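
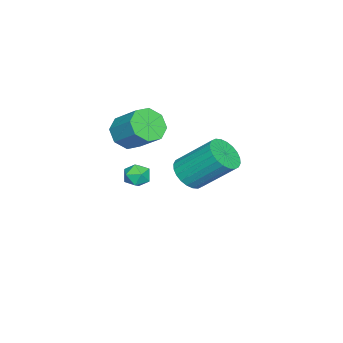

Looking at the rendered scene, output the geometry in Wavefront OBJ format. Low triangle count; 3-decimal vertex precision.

v 0.795 2.493 -0.072
v 1.455 2.929 -0.48
v 1.345 4.503 1.024
v 0.685 4.067 1.432
v 1.177 3.062 -0.64
v 1.067 4.636 0.865
v 0.841 3.109 -0.713
v 0.73 4.683 0.791
v 0.498 3.062 -0.689
v 0.387 4.635 0.815
v 0.2 2.928 -0.571
v 0.089 4.502 0.933
v -0.007 2.728 -0.377
v -0.118 4.302 1.127
v -0.092 2.492 -0.136
v -0.203 4.066 1.368
v -0.042 2.256 0.114
v -0.153 3.83 1.618
v 0.135 2.057 0.336
v 0.025 3.631 1.84
v 0.413 1.924 0.495
v 0.303 3.498 2
v 0.75 1.877 0.569
v 0.639 3.451 2.073
v 1.093 1.925 0.545
v 0.982 3.498 2.049
v 1.391 2.058 0.427
v 1.28 3.632 1.931
v 1.598 2.258 0.233
v 1.487 3.832 1.737
v 1.683 2.494 -0.008
v 1.572 4.068 1.496
v 1.633 2.73 -0.258
v 1.522 4.304 1.246
v -4.114 -1.372 -3.517
v -3.722 -1.209 -4.106
v -3.878 -2.511 -3.674
v -3.486 -2.348 -4.263
v -3.247 -2.159 -3.605
v -3.393 -1.455 -3.508
v -4.207 -2.265 -4.272
v -4.353 -1.561 -4.175
v -3.78 -1.761 -4.573
v -3.187 -1.695 -4.16
v -4.413 -2.025 -3.62
v -3.82 -1.959 -3.207
v -3.055 -1.96 -0.664
v -2.428 -2.578 -0.257
v -1.899 -1.339 0.811
v -2.525 -0.72 0.404
v -2.133 -2.21 -0.83
v -1.603 -0.971 0.238
v -2.377 -1.696 -1.306
v -1.848 -0.456 -0.238
v -3.019 -1.336 -1.406
v -2.489 -0.096 -0.337
v -3.681 -1.341 -1.071
v -3.152 -0.102 -0.003
v -3.977 -1.709 -0.498
v -3.447 -0.47 0.57
v -3.732 -2.224 -0.022
v -3.203 -0.984 1.046
v -3.091 -2.584 0.077
v -2.561 -1.344 1.146
f 2 1 5
f 2 5 3
f 3 5 6
f 3 6 4
f 5 1 7
f 5 7 6
f 6 7 8
f 6 8 4
f 7 1 9
f 7 9 8
f 8 9 10
f 8 10 4
f 9 1 11
f 9 11 10
f 10 11 12
f 10 12 4
f 11 1 13
f 11 13 12
f 12 13 14
f 12 14 4
f 13 1 15
f 13 15 14
f 14 15 16
f 14 16 4
f 15 1 17
f 15 17 16
f 16 17 18
f 16 18 4
f 17 1 19
f 17 19 18
f 18 19 20
f 18 20 4
f 19 1 21
f 19 21 20
f 20 21 22
f 20 22 4
f 21 1 23
f 21 23 22
f 22 23 24
f 22 24 4
f 23 1 25
f 23 25 24
f 24 25 26
f 24 26 4
f 25 1 27
f 25 27 26
f 26 27 28
f 26 28 4
f 27 1 29
f 27 29 28
f 28 29 30
f 28 30 4
f 29 1 31
f 29 31 30
f 30 31 32
f 30 32 4
f 31 1 33
f 31 33 32
f 32 33 34
f 32 34 4
f 33 1 2
f 33 2 34
f 34 2 3
f 34 3 4
f 35 46 40
f 35 40 36
f 35 36 42
f 35 42 45
f 35 45 46
f 36 40 44
f 40 46 39
f 46 45 37
f 45 42 41
f 42 36 43
f 38 44 39
f 38 39 37
f 38 37 41
f 38 41 43
f 38 43 44
f 39 44 40
f 37 39 46
f 41 37 45
f 43 41 42
f 44 43 36
f 48 47 51
f 48 51 49
f 49 51 52
f 49 52 50
f 51 47 53
f 51 53 52
f 52 53 54
f 52 54 50
f 53 47 55
f 53 55 54
f 54 55 56
f 54 56 50
f 55 47 57
f 55 57 56
f 56 57 58
f 56 58 50
f 57 47 59
f 57 59 58
f 58 59 60
f 58 60 50
f 59 47 61
f 59 61 60
f 60 61 62
f 60 62 50
f 61 47 63
f 61 63 62
f 62 63 64
f 62 64 50
f 63 47 48
f 63 48 64
f 64 48 49
f 64 49 50



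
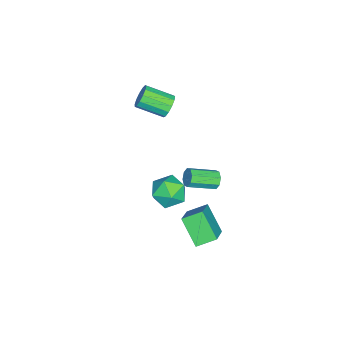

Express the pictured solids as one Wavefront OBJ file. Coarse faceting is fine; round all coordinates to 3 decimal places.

v 1.616 3.346 -1.771
v 1.777 3.624 -1.35
v 2.485 2.393 -0.807
v 2.324 2.114 -1.229
v 1.419 3.444 -1.289
v 2.126 2.213 -0.747
v 1.176 3.207 -1.511
v 1.883 1.976 -0.969
v 1.191 3.051 -1.885
v 1.898 1.82 -1.343
v 1.455 3.067 -2.193
v 2.163 1.836 -1.65
v 1.814 3.247 -2.253
v 2.521 2.016 -1.711
v 2.057 3.484 -2.031
v 2.764 2.253 -1.489
v 2.042 3.64 -1.657
v 2.749 2.409 -1.115
v 4.495 2.484 -2.162
v 4.073 3.39 -1.704
v 3.111 2.34 -3.155
v 2.688 3.246 -2.697
v 5.232 3.414 -3.323
v 4.809 4.32 -2.865
v 3.847 3.27 -4.316
v 3.425 4.176 -3.858
v 2.485 2.044 -1.898
v 3.021 2.151 -1.075
v 3.339 0.749 -2.285
v 3.875 0.856 -1.462
v 2.926 0.589 -1.402
v 2.398 1.389 -1.162
v 3.962 1.511 -2.198
v 3.434 2.311 -1.958
v 3.934 1.822 -1.26
v 3.294 1.252 -0.768
v 3.066 1.648 -2.592
v 2.426 1.078 -2.1
v -2.225 -0.191 -0.724
v -1.725 -0.325 -1.181
v -1.535 -1.762 -0.552
v -2.035 -1.629 -0.096
v -1.551 -0.167 -0.871
v -1.361 -1.604 -0.243
v -1.591 -0.016 -0.515
v -1.401 -1.453 0.113
v -1.832 0.079 -0.225
v -1.643 -1.359 0.403
v -2.198 0.088 -0.094
v -2.008 -1.35 0.535
v -2.573 0.008 -0.162
v -2.383 -1.429 0.466
v -2.836 -0.135 -0.41
v -2.647 -1.572 0.218
v -2.906 -0.296 -0.757
v -2.716 -1.733 -0.129
v -2.76 -0.423 -1.093
v -2.57 -1.861 -0.465
v -2.443 -0.477 -1.313
v -2.254 -1.915 -0.685
v -2.058 -0.441 -1.345
v -1.868 -1.878 -0.717
f 2 1 5
f 2 5 3
f 3 5 6
f 3 6 4
f 5 1 7
f 5 7 6
f 6 7 8
f 6 8 4
f 7 1 9
f 7 9 8
f 8 9 10
f 8 10 4
f 9 1 11
f 9 11 10
f 10 11 12
f 10 12 4
f 11 1 13
f 11 13 12
f 12 13 14
f 12 14 4
f 13 1 15
f 13 15 14
f 14 15 16
f 14 16 4
f 15 1 17
f 15 17 16
f 16 17 18
f 16 18 4
f 17 1 2
f 17 2 18
f 18 2 3
f 18 3 4
f 20 22 19
f 23 20 19
f 19 22 21
f 21 23 19
f 20 26 22
f 24 20 23
f 24 26 20
f 22 26 21
f 25 23 21
f 21 26 25
f 25 24 23
f 26 24 25
f 27 38 32
f 27 32 28
f 27 28 34
f 27 34 37
f 27 37 38
f 28 32 36
f 32 38 31
f 38 37 29
f 37 34 33
f 34 28 35
f 30 36 31
f 30 31 29
f 30 29 33
f 30 33 35
f 30 35 36
f 31 36 32
f 29 31 38
f 33 29 37
f 35 33 34
f 36 35 28
f 40 39 43
f 40 43 41
f 41 43 44
f 41 44 42
f 43 39 45
f 43 45 44
f 44 45 46
f 44 46 42
f 45 39 47
f 45 47 46
f 46 47 48
f 46 48 42
f 47 39 49
f 47 49 48
f 48 49 50
f 48 50 42
f 49 39 51
f 49 51 50
f 50 51 52
f 50 52 42
f 51 39 53
f 51 53 52
f 52 53 54
f 52 54 42
f 53 39 55
f 53 55 54
f 54 55 56
f 54 56 42
f 55 39 57
f 55 57 56
f 56 57 58
f 56 58 42
f 57 39 59
f 57 59 58
f 58 59 60
f 58 60 42
f 59 39 61
f 59 61 60
f 60 61 62
f 60 62 42
f 61 39 40
f 61 40 62
f 62 40 41
f 62 41 42



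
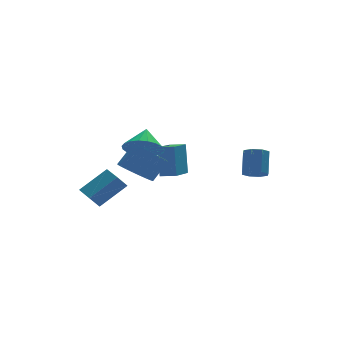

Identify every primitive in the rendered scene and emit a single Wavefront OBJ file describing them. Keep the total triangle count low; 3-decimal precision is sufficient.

v -0.218 0.987 -0.697
v -0.122 1.594 1.059
v 0.933 2.558 -1.303
v 1.029 3.165 0.453
v 0.491 0.515 -0.573
v 0.587 1.122 1.183
v 1.642 2.086 -1.179
v 1.738 2.693 0.577
v -1.672 -0.853 2.139
v -1.098 -0.437 1.378
v -1.188 0.093 3.021
v -1.467 -0.215 1.343
v -1.872 -0.104 1.446
v -2.243 -0.121 1.669
v -2.514 -0.266 1.973
v -2.64 -0.511 2.305
v -2.599 -0.816 2.61
v -2.397 -1.127 2.832
v -2.07 -1.391 2.935
v -1.675 -1.561 2.901
v -1.278 -1.609 2.734
v -0.95 -1.526 2.465
v -0.747 -1.327 2.14
v -0.703 -1.046 1.814
v -0.828 -0.731 1.545
v 3.7 -1.933 0.095
v 4.226 -2.346 0.22
v 4.586 -1.539 1.37
v 4.06 -1.127 1.245
v 4.353 -1.952 -0.096
v 4.712 -1.145 1.054
v 4.097 -1.547 -0.3
v 4.456 -0.74 0.85
v 3.609 -1.369 -0.273
v 3.968 -0.562 0.877
v 3.174 -1.521 -0.03
v 3.534 -0.714 1.12
v 3.048 -1.915 0.286
v 3.407 -1.108 1.436
v 3.304 -2.32 0.49
v 3.663 -1.513 1.64
v 3.792 -2.498 0.463
v 4.151 -1.691 1.613
v -2.854 2.666 -3.159
v -3.422 2.528 -2.423
v -3.031 3.88 -3.068
v -3.599 3.742 -2.332
v -1.341 2.798 -1.968
v -1.909 2.66 -1.232
v -1.518 4.012 -1.877
v -2.086 3.874 -1.141
v -1.735 0.235 0.078
v -0.936 -0.109 -0.472
v -0.065 0.181 0.611
v -0.865 0.525 1.162
v -0.939 0.28 -0.574
v -0.068 0.57 0.51
v -1.064 0.662 -0.576
v -0.193 0.952 0.508
v -1.291 0.979 -0.478
v -0.42 1.269 0.606
v -1.585 1.183 -0.296
v -0.715 1.473 0.788
v -1.903 1.243 -0.057
v -1.032 1.532 1.027
v -2.195 1.149 0.203
v -1.324 1.438 1.287
v -2.417 0.916 0.444
v -1.546 1.205 1.527
v -2.535 0.579 0.629
v -1.664 0.869 1.712
v -2.532 0.19 0.73
v -1.661 0.48 1.814
v -2.407 -0.192 0.732
v -1.536 0.098 1.816
v -2.18 -0.509 0.634
v -1.309 -0.219 1.718
v -1.885 -0.713 0.452
v -1.015 -0.423 1.536
v -1.568 -0.772 0.213
v -0.697 -0.483 1.297
v -1.276 -0.678 -0.047
v -0.405 -0.389 1.037
v -1.054 -0.445 -0.287
v -0.183 -0.156 0.796
f 2 4 1
f 5 2 1
f 1 4 3
f 3 5 1
f 2 8 4
f 6 2 5
f 6 8 2
f 4 8 3
f 7 5 3
f 3 8 7
f 7 6 5
f 8 6 7
f 10 9 12
f 10 12 11
f 12 9 13
f 12 13 11
f 13 9 14
f 13 14 11
f 14 9 15
f 14 15 11
f 15 9 16
f 15 16 11
f 16 9 17
f 16 17 11
f 17 9 18
f 17 18 11
f 18 9 19
f 18 19 11
f 19 9 20
f 19 20 11
f 20 9 21
f 20 21 11
f 21 9 22
f 21 22 11
f 22 9 23
f 22 23 11
f 23 9 24
f 23 24 11
f 24 9 25
f 24 25 11
f 25 9 10
f 25 10 11
f 27 26 30
f 27 30 28
f 28 30 31
f 28 31 29
f 30 26 32
f 30 32 31
f 31 32 33
f 31 33 29
f 32 26 34
f 32 34 33
f 33 34 35
f 33 35 29
f 34 26 36
f 34 36 35
f 35 36 37
f 35 37 29
f 36 26 38
f 36 38 37
f 37 38 39
f 37 39 29
f 38 26 40
f 38 40 39
f 39 40 41
f 39 41 29
f 40 26 42
f 40 42 41
f 41 42 43
f 41 43 29
f 42 26 27
f 42 27 43
f 43 27 28
f 43 28 29
f 45 47 44
f 48 45 44
f 44 47 46
f 46 48 44
f 45 51 47
f 49 45 48
f 49 51 45
f 47 51 46
f 50 48 46
f 46 51 50
f 50 49 48
f 51 49 50
f 53 52 56
f 53 56 54
f 54 56 57
f 54 57 55
f 56 52 58
f 56 58 57
f 57 58 59
f 57 59 55
f 58 52 60
f 58 60 59
f 59 60 61
f 59 61 55
f 60 52 62
f 60 62 61
f 61 62 63
f 61 63 55
f 62 52 64
f 62 64 63
f 63 64 65
f 63 65 55
f 64 52 66
f 64 66 65
f 65 66 67
f 65 67 55
f 66 52 68
f 66 68 67
f 67 68 69
f 67 69 55
f 68 52 70
f 68 70 69
f 69 70 71
f 69 71 55
f 70 52 72
f 70 72 71
f 71 72 73
f 71 73 55
f 72 52 74
f 72 74 73
f 73 74 75
f 73 75 55
f 74 52 76
f 74 76 75
f 75 76 77
f 75 77 55
f 76 52 78
f 76 78 77
f 77 78 79
f 77 79 55
f 78 52 80
f 78 80 79
f 79 80 81
f 79 81 55
f 80 52 82
f 80 82 81
f 81 82 83
f 81 83 55
f 82 52 84
f 82 84 83
f 83 84 85
f 83 85 55
f 84 52 53
f 84 53 85
f 85 53 54
f 85 54 55



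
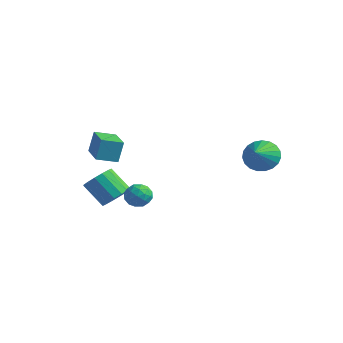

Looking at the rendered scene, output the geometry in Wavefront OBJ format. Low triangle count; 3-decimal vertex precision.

v -0.931 -2.241 -3.439
v -0.248 -2.536 -2.817
v -1.486 -2.794 -1.579
v -2.169 -2.499 -2.201
v -0.281 -2.04 -2.747
v -1.519 -2.298 -1.509
v -0.489 -1.598 -2.863
v -1.727 -1.856 -1.625
v -0.815 -1.328 -3.133
v -2.053 -1.586 -1.895
v -1.172 -1.303 -3.485
v -2.41 -1.561 -2.247
v -1.465 -1.529 -3.824
v -2.703 -1.787 -2.586
v -1.614 -1.946 -4.061
v -2.852 -2.204 -2.823
v -1.581 -2.442 -4.131
v -2.819 -2.7 -2.893
v -1.373 -2.884 -4.015
v -2.611 -3.142 -2.777
v -1.047 -3.154 -3.745
v -2.285 -3.412 -2.507
v -0.69 -3.179 -3.393
v -1.928 -3.437 -2.155
v -0.397 -2.953 -3.054
v -1.635 -3.211 -1.816
v 3.582 4.493 -1.049
v 4.365 5.146 -0.636
v 4.158 3.247 -0.171
v 4.026 5.202 -0.334
v 3.61 5.135 -0.156
v 3.189 4.957 -0.132
v 2.836 4.699 -0.267
v 2.612 4.405 -0.537
v 2.556 4.127 -0.895
v 2.677 3.912 -1.28
v 2.955 3.798 -1.625
v 3.341 3.803 -1.871
v 3.768 3.928 -1.974
v 4.164 4.151 -1.917
v 4.458 4.433 -1.71
v 4.602 4.726 -1.389
v 4.569 4.978 -1.009
v 1.551 -2.444 -2.122
v 1.91 -2.707 -1.433
v 1.49 -3.693 -2.567
v 1.849 -3.956 -1.878
v 1.085 -3.658 -1.855
v 1.123 -2.886 -1.58
v 2.277 -3.514 -2.42
v 2.315 -2.742 -2.145
v 2.358 -3.368 -1.617
v 1.622 -3.457 -1.268
v 1.778 -2.943 -2.732
v 1.042 -3.032 -2.383
v 1.736 -2.466 -1.739
v 1.664 -3.934 -2.261
v 1.216 -3.759 -2.248
v 1.426 -3.913 -1.843
v 1.273 -2.571 -1.825
v 1.484 -2.725 -1.42
v 0.999 -3.284 -1.668
v 1.916 -3.675 -2.58
v 2.127 -3.829 -2.175
v 1.974 -2.487 -2.157
v 2.184 -2.641 -1.752
v 2.401 -3.116 -2.332
v 2.21 -3.009 -1.442
v 2.175 -3.743 -1.703
v 2.426 -3.483 -2.022
v 2.448 -3.03 -1.86
v 1.777 -3.061 -1.236
v 1.742 -3.795 -1.498
v 1.293 -3.62 -1.484
v 1.315 -3.166 -1.323
v 2.041 -3.45 -1.344
v 1.658 -2.605 -2.502
v 1.623 -3.339 -2.764
v 2.085 -3.234 -2.677
v 2.107 -2.78 -2.516
v 1.225 -2.657 -2.297
v 1.19 -3.391 -2.558
v 0.952 -3.37 -2.14
v 0.974 -2.917 -1.978
v 1.359 -2.95 -2.656
v -1.286 -3.428 -0.213
v -1.254 -3.02 1.116
v -3.035 -2.324 -0.51
v -3.003 -1.915 0.818
v -0.597 -2.425 -0.538
v -0.565 -2.016 0.79
v -2.346 -1.32 -0.836
v -2.314 -0.912 0.493
f 2 1 5
f 2 5 3
f 3 5 6
f 3 6 4
f 5 1 7
f 5 7 6
f 6 7 8
f 6 8 4
f 7 1 9
f 7 9 8
f 8 9 10
f 8 10 4
f 9 1 11
f 9 11 10
f 10 11 12
f 10 12 4
f 11 1 13
f 11 13 12
f 12 13 14
f 12 14 4
f 13 1 15
f 13 15 14
f 14 15 16
f 14 16 4
f 15 1 17
f 15 17 16
f 16 17 18
f 16 18 4
f 17 1 19
f 17 19 18
f 18 19 20
f 18 20 4
f 19 1 21
f 19 21 20
f 20 21 22
f 20 22 4
f 21 1 23
f 21 23 22
f 22 23 24
f 22 24 4
f 23 1 25
f 23 25 24
f 24 25 26
f 24 26 4
f 25 1 2
f 25 2 26
f 26 2 3
f 26 3 4
f 28 27 30
f 28 30 29
f 30 27 31
f 30 31 29
f 31 27 32
f 31 32 29
f 32 27 33
f 32 33 29
f 33 27 34
f 33 34 29
f 34 27 35
f 34 35 29
f 35 27 36
f 35 36 29
f 36 27 37
f 36 37 29
f 37 27 38
f 37 38 29
f 38 27 39
f 38 39 29
f 39 27 40
f 39 40 29
f 40 27 41
f 40 41 29
f 41 27 42
f 41 42 29
f 42 27 43
f 42 43 29
f 43 27 28
f 43 28 29
f 44 81 60
f 81 55 84
f 60 84 49
f 81 84 60
f 44 60 56
f 60 49 61
f 56 61 45
f 60 61 56
f 44 56 65
f 56 45 66
f 65 66 51
f 56 66 65
f 44 65 77
f 65 51 80
f 77 80 54
f 65 80 77
f 44 77 81
f 77 54 85
f 81 85 55
f 77 85 81
f 45 61 72
f 61 49 75
f 72 75 53
f 61 75 72
f 49 84 62
f 84 55 83
f 62 83 48
f 84 83 62
f 55 85 82
f 85 54 78
f 82 78 46
f 85 78 82
f 54 80 79
f 80 51 67
f 79 67 50
f 80 67 79
f 51 66 71
f 66 45 68
f 71 68 52
f 66 68 71
f 47 73 59
f 73 53 74
f 59 74 48
f 73 74 59
f 47 59 57
f 59 48 58
f 57 58 46
f 59 58 57
f 47 57 64
f 57 46 63
f 64 63 50
f 57 63 64
f 47 64 69
f 64 50 70
f 69 70 52
f 64 70 69
f 47 69 73
f 69 52 76
f 73 76 53
f 69 76 73
f 48 74 62
f 74 53 75
f 62 75 49
f 74 75 62
f 46 58 82
f 58 48 83
f 82 83 55
f 58 83 82
f 50 63 79
f 63 46 78
f 79 78 54
f 63 78 79
f 52 70 71
f 70 50 67
f 71 67 51
f 70 67 71
f 53 76 72
f 76 52 68
f 72 68 45
f 76 68 72
f 87 89 86
f 90 87 86
f 86 89 88
f 88 90 86
f 87 93 89
f 91 87 90
f 91 93 87
f 89 93 88
f 92 90 88
f 88 93 92
f 92 91 90
f 93 91 92



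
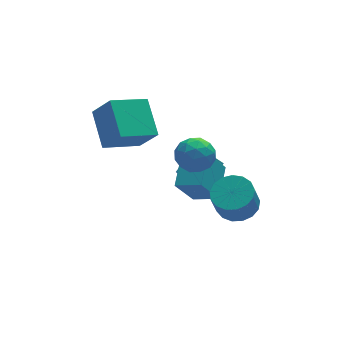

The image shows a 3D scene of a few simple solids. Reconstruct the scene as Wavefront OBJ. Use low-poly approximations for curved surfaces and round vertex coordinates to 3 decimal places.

v -0.581 3.779 -4.295
v -0.319 2.366 -3.13
v -1.274 4.192 -3.638
v -1.011 2.779 -2.473
v 0.371 4.441 -3.707
v 0.634 3.028 -2.542
v -0.321 4.854 -3.05
v -0.059 3.441 -1.885
v -2.572 0.373 1.492
v -1.862 0.388 2.133
v -1.718 -0.528 0.567
v -1.008 -0.513 1.208
v -1.821 -0.978 1.405
v -2.349 -0.421 1.976
v -1.231 0.281 0.724
v -1.759 0.838 1.295
v -1.033 0.33 1.659
v -1.398 -0.447 2.08
v -2.182 0.307 0.62
v -2.547 -0.47 1.041
v -2.292 0.46 1.894
v -1.288 -0.6 0.806
v -1.766 -0.873 0.922
v -1.349 -0.864 1.299
v -2.578 -0.016 1.801
v -2.161 -0.007 2.178
v -2.137 -0.81 1.75
v -1.419 -0.133 0.522
v -1.002 -0.124 0.899
v -2.231 0.724 1.401
v -1.814 0.733 1.778
v -1.443 0.67 0.95
v -1.388 0.434 1.992
v -0.886 -0.095 1.448
v -1.017 0.372 1.163
v -1.327 0.699 1.499
v -1.602 -0.023 2.239
v -1.1 -0.553 1.696
v -1.578 -0.825 1.811
v -1.889 -0.498 2.147
v -1.115 -0.056 1.96
v -2.48 0.413 1.004
v -1.978 -0.117 0.461
v -1.691 0.358 0.553
v -2.002 0.685 0.889
v -2.694 -0.045 1.252
v -2.192 -0.574 0.708
v -2.253 -0.839 1.201
v -2.563 -0.512 1.537
v -2.465 -0.084 0.74
v -1.375 0.31 -1.189
v -0.586 1.747 -0.399
v -2.335 1.082 -1.635
v -1.546 2.519 -0.845
v -0.414 0.621 -2.715
v 0.375 2.058 -1.925
v -1.374 1.393 -3.161
v -0.585 2.83 -2.371
v -0.052 -0.756 -1.97
v 0.87 -1.048 -1.758
v 0.454 -1.436 -0.479
v -0.468 -1.144 -0.69
v 0.861 -0.594 -1.623
v 0.445 -0.982 -0.344
v 0.643 -0.177 -1.568
v 0.227 -0.565 -0.289
v 0.266 0.107 -1.604
v -0.15 -0.281 -0.325
v -0.184 0.194 -1.724
v -0.6 -0.194 -0.445
v -0.604 0.063 -1.901
v -1.02 -0.325 -0.621
v -0.897 -0.255 -2.093
v -1.313 -0.644 -0.814
v -0.997 -0.689 -2.257
v -1.413 -1.077 -0.977
v -0.88 -1.137 -2.355
v -1.296 -1.526 -1.076
v -0.574 -1.499 -2.365
v -0.99 -1.887 -1.086
v -0.148 -1.69 -2.284
v -0.564 -2.078 -1.005
v 0.3 -1.667 -2.131
v -0.116 -2.055 -0.852
v 0.668 -1.435 -1.942
v 0.251 -1.824 -0.663
v -4.609 1.578 1.985
v -4.563 3.297 3.063
v -5.216 2.393 0.711
v -5.171 4.112 1.789
v -2.809 1.928 1.351
v -2.764 3.647 2.429
v -3.417 2.743 0.077
v -3.371 4.462 1.155
f 2 4 1
f 5 2 1
f 1 4 3
f 3 5 1
f 2 8 4
f 6 2 5
f 6 8 2
f 4 8 3
f 7 5 3
f 3 8 7
f 7 6 5
f 8 6 7
f 9 46 25
f 46 20 49
f 25 49 14
f 46 49 25
f 9 25 21
f 25 14 26
f 21 26 10
f 25 26 21
f 9 21 30
f 21 10 31
f 30 31 16
f 21 31 30
f 9 30 42
f 30 16 45
f 42 45 19
f 30 45 42
f 9 42 46
f 42 19 50
f 46 50 20
f 42 50 46
f 10 26 37
f 26 14 40
f 37 40 18
f 26 40 37
f 14 49 27
f 49 20 48
f 27 48 13
f 49 48 27
f 20 50 47
f 50 19 43
f 47 43 11
f 50 43 47
f 19 45 44
f 45 16 32
f 44 32 15
f 45 32 44
f 16 31 36
f 31 10 33
f 36 33 17
f 31 33 36
f 12 38 24
f 38 18 39
f 24 39 13
f 38 39 24
f 12 24 22
f 24 13 23
f 22 23 11
f 24 23 22
f 12 22 29
f 22 11 28
f 29 28 15
f 22 28 29
f 12 29 34
f 29 15 35
f 34 35 17
f 29 35 34
f 12 34 38
f 34 17 41
f 38 41 18
f 34 41 38
f 13 39 27
f 39 18 40
f 27 40 14
f 39 40 27
f 11 23 47
f 23 13 48
f 47 48 20
f 23 48 47
f 15 28 44
f 28 11 43
f 44 43 19
f 28 43 44
f 17 35 36
f 35 15 32
f 36 32 16
f 35 32 36
f 18 41 37
f 41 17 33
f 37 33 10
f 41 33 37
f 52 54 51
f 55 52 51
f 51 54 53
f 53 55 51
f 52 58 54
f 56 52 55
f 56 58 52
f 54 58 53
f 57 55 53
f 53 58 57
f 57 56 55
f 58 56 57
f 60 59 63
f 60 63 61
f 61 63 64
f 61 64 62
f 63 59 65
f 63 65 64
f 64 65 66
f 64 66 62
f 65 59 67
f 65 67 66
f 66 67 68
f 66 68 62
f 67 59 69
f 67 69 68
f 68 69 70
f 68 70 62
f 69 59 71
f 69 71 70
f 70 71 72
f 70 72 62
f 71 59 73
f 71 73 72
f 72 73 74
f 72 74 62
f 73 59 75
f 73 75 74
f 74 75 76
f 74 76 62
f 75 59 77
f 75 77 76
f 76 77 78
f 76 78 62
f 77 59 79
f 77 79 78
f 78 79 80
f 78 80 62
f 79 59 81
f 79 81 80
f 80 81 82
f 80 82 62
f 81 59 83
f 81 83 82
f 82 83 84
f 82 84 62
f 83 59 85
f 83 85 84
f 84 85 86
f 84 86 62
f 85 59 60
f 85 60 86
f 86 60 61
f 86 61 62
f 88 90 87
f 91 88 87
f 87 90 89
f 89 91 87
f 88 94 90
f 92 88 91
f 92 94 88
f 90 94 89
f 93 91 89
f 89 94 93
f 93 92 91
f 94 92 93



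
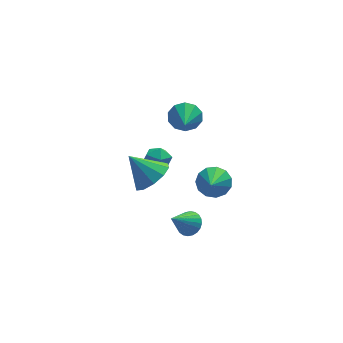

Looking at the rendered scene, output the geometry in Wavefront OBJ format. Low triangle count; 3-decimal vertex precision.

v -3.363 2.597 -2.52
v -2.713 2.971 -2.763
v -2.647 1.809 -1.817
v -1.997 2.183 -2.06
v -2.504 2.547 -1.578
v -2.947 3.034 -2.013
v -2.413 1.746 -2.567
v -2.856 2.233 -3.002
v -2.126 2.445 -2.792
v -2.182 2.94 -2.181
v -3.178 1.84 -2.399
v -3.234 2.335 -1.788
v -1.057 -2.489 0.14
v -0.253 -2.588 0.363
v -1.503 -3.771 1.18
v -0.439 -2.276 0.667
v -0.821 -2.032 0.804
v -1.278 -1.933 0.73
v -1.664 -2.011 0.469
v -1.858 -2.24 0.103
v -1.798 -2.549 -0.251
v -1.502 -2.838 -0.481
v -1.065 -3.017 -0.514
v -0.625 -3.028 -0.339
v -0.323 -2.868 -0.012
v -3.271 0.748 -2.028
v -2.684 1.63 -1.986
v -4.269 1.352 -0.792
v -3.164 1.726 -2.421
v -3.685 1.449 -2.706
v -4.047 0.904 -2.732
v -4.113 0.299 -2.489
v -3.857 -0.134 -2.07
v -3.377 -0.231 -1.635
v -2.856 0.046 -1.35
v -2.494 0.591 -1.324
v -2.428 1.196 -1.567
v -2.281 -2.899 -2.334
v -1.882 -3.442 -2.243
v -3.239 -3.421 -1.246
v -1.777 -3.271 -2.069
v -1.75 -3.043 -1.935
v -1.803 -2.794 -1.863
v -1.929 -2.56 -1.862
v -2.109 -2.378 -1.933
v -2.315 -2.276 -2.065
v -2.516 -2.268 -2.238
v -2.681 -2.357 -2.426
v -2.785 -2.528 -2.599
v -2.813 -2.756 -2.733
v -2.76 -3.005 -2.806
v -2.634 -3.239 -2.806
v -2.454 -3.42 -2.735
v -2.248 -3.523 -2.603
v -2.047 -3.53 -2.43
v -1.049 3.673 -0.427
v -0.598 3.286 -1.063
v -1.371 2.287 0.187
v -0.26 3.387 -0.657
v -0.223 3.598 -0.164
v -0.502 3.837 0.229
v -0.99 4.013 0.371
v -1.5 4.06 0.208
v -1.838 3.958 -0.198
v -1.875 3.748 -0.691
v -1.596 3.509 -1.084
v -1.108 3.332 -1.226
f 1 12 6
f 1 6 2
f 1 2 8
f 1 8 11
f 1 11 12
f 2 6 10
f 6 12 5
f 12 11 3
f 11 8 7
f 8 2 9
f 4 10 5
f 4 5 3
f 4 3 7
f 4 7 9
f 4 9 10
f 5 10 6
f 3 5 12
f 7 3 11
f 9 7 8
f 10 9 2
f 14 13 16
f 14 16 15
f 16 13 17
f 16 17 15
f 17 13 18
f 17 18 15
f 18 13 19
f 18 19 15
f 19 13 20
f 19 20 15
f 20 13 21
f 20 21 15
f 21 13 22
f 21 22 15
f 22 13 23
f 22 23 15
f 23 13 24
f 23 24 15
f 24 13 25
f 24 25 15
f 25 13 14
f 25 14 15
f 27 26 29
f 27 29 28
f 29 26 30
f 29 30 28
f 30 26 31
f 30 31 28
f 31 26 32
f 31 32 28
f 32 26 33
f 32 33 28
f 33 26 34
f 33 34 28
f 34 26 35
f 34 35 28
f 35 26 36
f 35 36 28
f 36 26 37
f 36 37 28
f 37 26 27
f 37 27 28
f 39 38 41
f 39 41 40
f 41 38 42
f 41 42 40
f 42 38 43
f 42 43 40
f 43 38 44
f 43 44 40
f 44 38 45
f 44 45 40
f 45 38 46
f 45 46 40
f 46 38 47
f 46 47 40
f 47 38 48
f 47 48 40
f 48 38 49
f 48 49 40
f 49 38 50
f 49 50 40
f 50 38 51
f 50 51 40
f 51 38 52
f 51 52 40
f 52 38 53
f 52 53 40
f 53 38 54
f 53 54 40
f 54 38 55
f 54 55 40
f 55 38 39
f 55 39 40
f 57 56 59
f 57 59 58
f 59 56 60
f 59 60 58
f 60 56 61
f 60 61 58
f 61 56 62
f 61 62 58
f 62 56 63
f 62 63 58
f 63 56 64
f 63 64 58
f 64 56 65
f 64 65 58
f 65 56 66
f 65 66 58
f 66 56 67
f 66 67 58
f 67 56 57
f 67 57 58



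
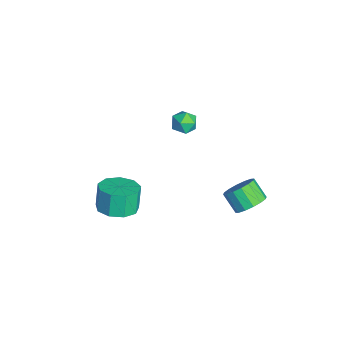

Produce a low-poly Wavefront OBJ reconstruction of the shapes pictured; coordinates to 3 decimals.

v 1.454 -2.948 -2.477
v 2.116 -2.139 -2.375
v 1.708 -1.963 -1.122
v 1.046 -2.772 -1.223
v 1.48 -1.907 -2.615
v 1.072 -1.731 -1.361
v 0.831 -2.163 -2.79
v 0.424 -1.986 -1.536
v 0.474 -2.785 -2.818
v 0.067 -2.609 -1.565
v 0.576 -3.484 -2.687
v 0.168 -3.308 -1.434
v 1.088 -3.932 -2.458
v 0.68 -3.756 -1.204
v 1.772 -3.92 -2.237
v 1.364 -3.744 -0.983
v 2.306 -3.453 -2.129
v 1.898 -3.277 -0.875
v 2.442 -2.75 -2.183
v 2.034 -2.573 -0.93
v 2.458 3.359 -2.244
v 3.092 3.341 -1.664
v 2.356 2.862 -0.875
v 1.722 2.881 -1.456
v 2.896 3.736 -1.607
v 2.16 3.258 -0.819
v 2.582 4.031 -1.722
v 1.846 3.552 -0.933
v 2.235 4.145 -1.976
v 1.499 3.667 -1.187
v 1.948 4.049 -2.302
v 1.212 3.571 -1.513
v 1.797 3.768 -2.613
v 1.061 3.29 -1.824
v 1.824 3.378 -2.825
v 1.088 2.899 -2.036
v 2.02 2.982 -2.881
v 1.284 2.504 -2.093
v 2.334 2.688 -2.767
v 1.598 2.209 -1.978
v 2.681 2.573 -2.513
v 1.945 2.095 -1.724
v 2.968 2.669 -2.187
v 2.232 2.191 -1.398
v 3.119 2.95 -1.876
v 2.383 2.472 -1.087
v -2.851 0.888 0.23
v -2.446 1.51 0.153
v -1.914 0.23 -0.153
v -1.509 0.852 -0.23
v -1.696 0.611 0.451
v -2.276 1.017 0.688
v -2.084 0.723 -0.688
v -2.664 1.129 -0.451
v -1.972 1.408 -0.414
v -1.733 1.339 0.29
v -2.627 0.401 -0.29
v -2.388 0.332 0.414
f 2 1 5
f 2 5 3
f 3 5 6
f 3 6 4
f 5 1 7
f 5 7 6
f 6 7 8
f 6 8 4
f 7 1 9
f 7 9 8
f 8 9 10
f 8 10 4
f 9 1 11
f 9 11 10
f 10 11 12
f 10 12 4
f 11 1 13
f 11 13 12
f 12 13 14
f 12 14 4
f 13 1 15
f 13 15 14
f 14 15 16
f 14 16 4
f 15 1 17
f 15 17 16
f 16 17 18
f 16 18 4
f 17 1 19
f 17 19 18
f 18 19 20
f 18 20 4
f 19 1 2
f 19 2 20
f 20 2 3
f 20 3 4
f 22 21 25
f 22 25 23
f 23 25 26
f 23 26 24
f 25 21 27
f 25 27 26
f 26 27 28
f 26 28 24
f 27 21 29
f 27 29 28
f 28 29 30
f 28 30 24
f 29 21 31
f 29 31 30
f 30 31 32
f 30 32 24
f 31 21 33
f 31 33 32
f 32 33 34
f 32 34 24
f 33 21 35
f 33 35 34
f 34 35 36
f 34 36 24
f 35 21 37
f 35 37 36
f 36 37 38
f 36 38 24
f 37 21 39
f 37 39 38
f 38 39 40
f 38 40 24
f 39 21 41
f 39 41 40
f 40 41 42
f 40 42 24
f 41 21 43
f 41 43 42
f 42 43 44
f 42 44 24
f 43 21 45
f 43 45 44
f 44 45 46
f 44 46 24
f 45 21 22
f 45 22 46
f 46 22 23
f 46 23 24
f 47 58 52
f 47 52 48
f 47 48 54
f 47 54 57
f 47 57 58
f 48 52 56
f 52 58 51
f 58 57 49
f 57 54 53
f 54 48 55
f 50 56 51
f 50 51 49
f 50 49 53
f 50 53 55
f 50 55 56
f 51 56 52
f 49 51 58
f 53 49 57
f 55 53 54
f 56 55 48



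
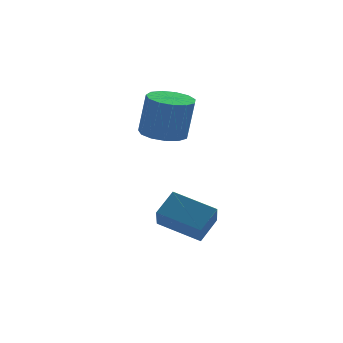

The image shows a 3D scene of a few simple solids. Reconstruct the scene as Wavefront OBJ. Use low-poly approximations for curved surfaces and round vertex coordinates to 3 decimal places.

v -3.238 1.038 -0.148
v -2.44 1.488 -0.229
v -2.183 1.352 1.547
v -2.982 0.902 1.628
v -2.803 1.849 -0.149
v -2.547 1.713 1.627
v -3.305 1.952 -0.069
v -3.048 1.816 1.708
v -3.785 1.765 -0.014
v -3.529 1.63 1.763
v -4.092 1.348 -0.001
v -3.836 1.212 1.775
v -4.128 0.832 -0.036
v -3.871 0.696 1.741
v -3.881 0.381 -0.106
v -3.625 0.245 1.671
v -3.43 0.139 -0.189
v -3.174 0.003 1.587
v -2.918 0.182 -0.26
v -2.662 0.047 1.517
v -2.508 0.497 -0.295
v -2.252 0.362 1.482
v -2.33 0.984 -0.283
v -2.073 0.848 1.493
v -2.918 -2.469 -4.19
v -3.184 -3.287 -3.297
v -4.206 -1.407 -3.601
v -4.471 -2.225 -2.708
v -2.149 -1.935 -3.472
v -2.414 -2.753 -2.579
v -3.436 -0.873 -2.883
v -3.702 -1.691 -1.99
f 2 1 5
f 2 5 3
f 3 5 6
f 3 6 4
f 5 1 7
f 5 7 6
f 6 7 8
f 6 8 4
f 7 1 9
f 7 9 8
f 8 9 10
f 8 10 4
f 9 1 11
f 9 11 10
f 10 11 12
f 10 12 4
f 11 1 13
f 11 13 12
f 12 13 14
f 12 14 4
f 13 1 15
f 13 15 14
f 14 15 16
f 14 16 4
f 15 1 17
f 15 17 16
f 16 17 18
f 16 18 4
f 17 1 19
f 17 19 18
f 18 19 20
f 18 20 4
f 19 1 21
f 19 21 20
f 20 21 22
f 20 22 4
f 21 1 23
f 21 23 22
f 22 23 24
f 22 24 4
f 23 1 2
f 23 2 24
f 24 2 3
f 24 3 4
f 26 28 25
f 29 26 25
f 25 28 27
f 27 29 25
f 26 32 28
f 30 26 29
f 30 32 26
f 28 32 27
f 31 29 27
f 27 32 31
f 31 30 29
f 32 30 31



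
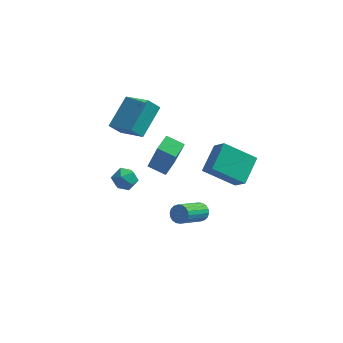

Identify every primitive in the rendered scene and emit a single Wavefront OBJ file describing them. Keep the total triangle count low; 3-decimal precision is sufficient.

v -0.216 0.652 -2.463
v 0.343 0.061 -1.637
v 0.144 2.009 -1.737
v 0.703 1.417 -0.91
v 1.357 0.763 -3.45
v 1.916 0.171 -2.623
v 1.717 2.119 -2.723
v 2.276 1.528 -1.897
v -5.088 2.525 -1.511
v -3.798 1.591 -0.786
v -4.532 4.061 -0.522
v -3.242 3.128 0.202
v -4.558 2.752 -2.162
v -3.268 1.819 -1.438
v -4.002 4.289 -1.174
v -2.712 3.355 -0.449
v -3.012 1.559 -3.454
v -2.45 1.171 -1.585
v -2.754 2.517 -3.334
v -2.191 2.13 -1.464
v -2.089 1.35 -3.776
v -1.526 0.963 -1.906
v -1.83 2.309 -3.655
v -1.268 1.921 -1.786
v -3.603 -2.547 -0.16
v -3.078 -2.626 -0.574
v -3.262 -3.394 0.434
v -2.737 -3.473 0.02
v -2.77 -2.936 0.424
v -2.98 -2.412 0.057
v -3.36 -3.608 -0.197
v -3.57 -3.084 -0.564
v -2.928 -3.282 -0.596
v -2.563 -2.866 -0.213
v -3.777 -3.154 0.073
v -3.412 -2.738 0.456
v -0.066 -0.868 -4.172
v 0.213 -0.726 -3.757
v -0.555 -1.969 -2.813
v -0.834 -2.112 -3.228
v 0.023 -0.595 -3.739
v -0.745 -1.838 -2.795
v -0.184 -0.518 -3.807
v -0.953 -1.761 -2.863
v -0.368 -0.51 -3.947
v -1.137 -1.754 -3.003
v -0.493 -0.574 -4.132
v -1.261 -1.817 -3.187
v -0.532 -0.696 -4.324
v -1.3 -1.939 -3.38
v -0.479 -0.852 -4.487
v -1.248 -2.095 -3.543
v -0.345 -1.011 -4.587
v -1.113 -2.254 -3.643
v -0.155 -1.142 -4.605
v -0.923 -2.385 -3.661
v 0.053 -1.219 -4.537
v -0.716 -2.462 -3.593
v 0.237 -1.226 -4.397
v -0.532 -2.47 -3.453
v 0.361 -1.163 -4.213
v -0.407 -2.406 -3.268
v 0.4 -1.041 -4.02
v -0.368 -2.284 -3.076
v 0.348 -0.885 -3.857
v -0.421 -2.128 -2.913
f 2 4 1
f 5 2 1
f 1 4 3
f 3 5 1
f 2 8 4
f 6 2 5
f 6 8 2
f 4 8 3
f 7 5 3
f 3 8 7
f 7 6 5
f 8 6 7
f 10 12 9
f 13 10 9
f 9 12 11
f 11 13 9
f 10 16 12
f 14 10 13
f 14 16 10
f 12 16 11
f 15 13 11
f 11 16 15
f 15 14 13
f 16 14 15
f 18 20 17
f 21 18 17
f 17 20 19
f 19 21 17
f 18 24 20
f 22 18 21
f 22 24 18
f 20 24 19
f 23 21 19
f 19 24 23
f 23 22 21
f 24 22 23
f 25 36 30
f 25 30 26
f 25 26 32
f 25 32 35
f 25 35 36
f 26 30 34
f 30 36 29
f 36 35 27
f 35 32 31
f 32 26 33
f 28 34 29
f 28 29 27
f 28 27 31
f 28 31 33
f 28 33 34
f 29 34 30
f 27 29 36
f 31 27 35
f 33 31 32
f 34 33 26
f 38 37 41
f 38 41 39
f 39 41 42
f 39 42 40
f 41 37 43
f 41 43 42
f 42 43 44
f 42 44 40
f 43 37 45
f 43 45 44
f 44 45 46
f 44 46 40
f 45 37 47
f 45 47 46
f 46 47 48
f 46 48 40
f 47 37 49
f 47 49 48
f 48 49 50
f 48 50 40
f 49 37 51
f 49 51 50
f 50 51 52
f 50 52 40
f 51 37 53
f 51 53 52
f 52 53 54
f 52 54 40
f 53 37 55
f 53 55 54
f 54 55 56
f 54 56 40
f 55 37 57
f 55 57 56
f 56 57 58
f 56 58 40
f 57 37 59
f 57 59 58
f 58 59 60
f 58 60 40
f 59 37 61
f 59 61 60
f 60 61 62
f 60 62 40
f 61 37 63
f 61 63 62
f 62 63 64
f 62 64 40
f 63 37 65
f 63 65 64
f 64 65 66
f 64 66 40
f 65 37 38
f 65 38 66
f 66 38 39
f 66 39 40



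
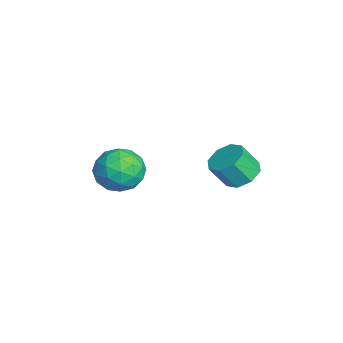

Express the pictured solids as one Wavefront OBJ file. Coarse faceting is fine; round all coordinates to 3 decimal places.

v -4.732 0.147 -1.117
v -3.845 0.68 -0.932
v -3.895 -1.32 -0.908
v -3.008 -0.787 -0.723
v -3.793 -0.759 -0.025
v -4.311 0.147 -0.154
v -3.429 -0.787 -1.686
v -3.947 0.119 -1.815
v -3.04 0.102 -1.284
v -3.265 0.12 -0.257
v -4.475 -0.76 -1.583
v -4.7 -0.742 -0.556
v -4.362 0.542 -1.043
v -3.378 -1.182 -0.797
v -3.84 -1.165 -0.387
v -3.318 -0.852 -0.278
v -4.636 0.229 -0.585
v -4.114 0.542 -0.477
v -4.084 -0.303 0.057
v -3.626 -1.182 -1.363
v -3.104 -0.869 -1.255
v -4.422 0.212 -1.562
v -3.9 0.525 -1.453
v -3.656 -0.337 -1.897
v -3.367 0.516 -1.141
v -2.875 -0.346 -1.018
v -3.123 -0.347 -1.584
v -3.427 0.186 -1.66
v -3.5 0.526 -0.537
v -3.007 -0.336 -0.414
v -3.469 -0.319 -0.004
v -3.773 0.213 -0.08
v -3.026 0.187 -0.744
v -4.733 -0.304 -1.426
v -4.24 -1.166 -1.303
v -3.967 -0.853 -1.76
v -4.271 -0.321 -1.836
v -4.865 -0.294 -0.822
v -4.373 -1.156 -0.699
v -4.313 -0.826 -0.18
v -4.617 -0.293 -0.256
v -4.714 -0.827 -1.096
v -3.622 4.257 -1.322
v -2.852 4.474 -1.196
v -2.828 3.8 -0.191
v -3.598 3.583 -0.318
v -3.255 4.861 -0.927
v -3.231 4.187 0.078
v -3.873 4.894 -0.889
v -3.849 4.22 0.116
v -4.344 4.553 -1.106
v -4.32 3.88 -0.101
v -4.392 4.04 -1.449
v -4.368 3.366 -0.444
v -3.989 3.653 -1.718
v -3.965 2.979 -0.713
v -3.371 3.62 -1.756
v -3.347 2.946 -0.751
v -2.9 3.96 -1.539
v -2.876 3.287 -0.534
f 1 38 17
f 38 12 41
f 17 41 6
f 38 41 17
f 1 17 13
f 17 6 18
f 13 18 2
f 17 18 13
f 1 13 22
f 13 2 23
f 22 23 8
f 13 23 22
f 1 22 34
f 22 8 37
f 34 37 11
f 22 37 34
f 1 34 38
f 34 11 42
f 38 42 12
f 34 42 38
f 2 18 29
f 18 6 32
f 29 32 10
f 18 32 29
f 6 41 19
f 41 12 40
f 19 40 5
f 41 40 19
f 12 42 39
f 42 11 35
f 39 35 3
f 42 35 39
f 11 37 36
f 37 8 24
f 36 24 7
f 37 24 36
f 8 23 28
f 23 2 25
f 28 25 9
f 23 25 28
f 4 30 16
f 30 10 31
f 16 31 5
f 30 31 16
f 4 16 14
f 16 5 15
f 14 15 3
f 16 15 14
f 4 14 21
f 14 3 20
f 21 20 7
f 14 20 21
f 4 21 26
f 21 7 27
f 26 27 9
f 21 27 26
f 4 26 30
f 26 9 33
f 30 33 10
f 26 33 30
f 5 31 19
f 31 10 32
f 19 32 6
f 31 32 19
f 3 15 39
f 15 5 40
f 39 40 12
f 15 40 39
f 7 20 36
f 20 3 35
f 36 35 11
f 20 35 36
f 9 27 28
f 27 7 24
f 28 24 8
f 27 24 28
f 10 33 29
f 33 9 25
f 29 25 2
f 33 25 29
f 44 43 47
f 44 47 45
f 45 47 48
f 45 48 46
f 47 43 49
f 47 49 48
f 48 49 50
f 48 50 46
f 49 43 51
f 49 51 50
f 50 51 52
f 50 52 46
f 51 43 53
f 51 53 52
f 52 53 54
f 52 54 46
f 53 43 55
f 53 55 54
f 54 55 56
f 54 56 46
f 55 43 57
f 55 57 56
f 56 57 58
f 56 58 46
f 57 43 59
f 57 59 58
f 58 59 60
f 58 60 46
f 59 43 44
f 59 44 60
f 60 44 45
f 60 45 46



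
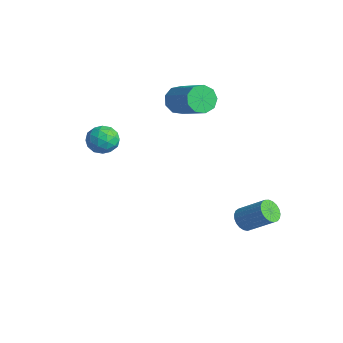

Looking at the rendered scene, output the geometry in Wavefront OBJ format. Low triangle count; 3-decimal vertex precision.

v -2.063 0.644 0.997
v -1.763 0.127 0.543
v -0.098 0.26 1.489
v -0.397 0.776 1.943
v -1.69 0.596 0.348
v -0.025 0.728 1.294
v -1.791 1.087 0.456
v -0.125 1.219 1.403
v -2.019 1.371 0.818
v -0.354 1.503 1.764
v -2.267 1.314 1.263
v -0.602 1.447 2.209
v -2.42 0.944 1.584
v -0.755 1.077 2.53
v -2.406 0.433 1.63
v -0.74 0.566 2.576
v -2.231 0.021 1.38
v -0.565 0.154 2.326
v -1.977 -0.1 0.95
v -0.312 0.033 1.897
v -0.562 -3.48 1.5
v 0.05 -3.429 1.058
v -0.91 -4.491 0.902
v -0.298 -4.44 0.46
v -0.222 -4.616 1.192
v -0.007 -3.991 1.562
v -0.853 -3.929 0.398
v -0.638 -3.304 0.768
v -0.13 -3.706 0.377
v 0.26 -4.131 0.867
v -1.12 -3.789 1.093
v -0.73 -4.214 1.583
v -0.226 -3.366 1.332
v -0.634 -4.554 0.628
v -0.59 -4.658 1.059
v -0.23 -4.627 0.799
v -0.259 -3.696 1.628
v 0.101 -3.666 1.368
v -0.059 -4.364 1.447
v -0.961 -4.254 0.592
v -0.601 -4.224 0.332
v -0.63 -3.293 1.161
v -0.27 -3.262 0.901
v -0.801 -3.556 0.513
v 0.028 -3.499 0.671
v -0.176 -4.093 0.32
v -0.502 -3.792 0.283
v -0.376 -3.425 0.501
v 0.258 -3.748 0.96
v 0.054 -4.342 0.608
v 0.098 -4.446 1.038
v 0.224 -4.079 1.256
v 0.152 -3.911 0.559
v -0.914 -3.578 1.352
v -1.118 -4.172 1
v -1.084 -3.841 0.704
v -0.958 -3.474 0.922
v -0.684 -3.827 1.64
v -0.888 -4.421 1.289
v -0.484 -4.495 1.459
v -0.358 -4.128 1.677
v -1.012 -4.009 1.401
v 2.634 1.057 -3.948
v 2.845 1.391 -4.4
v 3.837 2.057 -3.444
v 3.626 1.723 -2.992
v 2.662 1.535 -4.31
v 3.654 2.201 -3.354
v 2.474 1.596 -4.158
v 3.466 2.262 -3.202
v 2.314 1.564 -3.969
v 3.306 2.23 -3.013
v 2.209 1.445 -3.777
v 3.201 2.11 -2.821
v 2.178 1.258 -3.614
v 3.17 1.924 -2.658
v 2.225 1.037 -3.509
v 3.217 1.702 -2.553
v 2.343 0.819 -3.48
v 3.335 1.484 -2.524
v 2.512 0.642 -3.532
v 3.504 1.308 -2.576
v 2.701 0.537 -3.656
v 3.693 1.203 -2.7
v 2.879 0.522 -3.83
v 3.871 1.188 -2.874
v 3.015 0.6 -4.025
v 4.007 1.266 -3.069
v 3.085 0.757 -4.206
v 4.076 1.422 -3.25
v 3.076 0.965 -4.343
v 4.068 1.631 -3.387
v 2.992 1.19 -4.411
v 3.984 1.855 -3.455
f 2 1 5
f 2 5 3
f 3 5 6
f 3 6 4
f 5 1 7
f 5 7 6
f 6 7 8
f 6 8 4
f 7 1 9
f 7 9 8
f 8 9 10
f 8 10 4
f 9 1 11
f 9 11 10
f 10 11 12
f 10 12 4
f 11 1 13
f 11 13 12
f 12 13 14
f 12 14 4
f 13 1 15
f 13 15 14
f 14 15 16
f 14 16 4
f 15 1 17
f 15 17 16
f 16 17 18
f 16 18 4
f 17 1 19
f 17 19 18
f 18 19 20
f 18 20 4
f 19 1 2
f 19 2 20
f 20 2 3
f 20 3 4
f 21 58 37
f 58 32 61
f 37 61 26
f 58 61 37
f 21 37 33
f 37 26 38
f 33 38 22
f 37 38 33
f 21 33 42
f 33 22 43
f 42 43 28
f 33 43 42
f 21 42 54
f 42 28 57
f 54 57 31
f 42 57 54
f 21 54 58
f 54 31 62
f 58 62 32
f 54 62 58
f 22 38 49
f 38 26 52
f 49 52 30
f 38 52 49
f 26 61 39
f 61 32 60
f 39 60 25
f 61 60 39
f 32 62 59
f 62 31 55
f 59 55 23
f 62 55 59
f 31 57 56
f 57 28 44
f 56 44 27
f 57 44 56
f 28 43 48
f 43 22 45
f 48 45 29
f 43 45 48
f 24 50 36
f 50 30 51
f 36 51 25
f 50 51 36
f 24 36 34
f 36 25 35
f 34 35 23
f 36 35 34
f 24 34 41
f 34 23 40
f 41 40 27
f 34 40 41
f 24 41 46
f 41 27 47
f 46 47 29
f 41 47 46
f 24 46 50
f 46 29 53
f 50 53 30
f 46 53 50
f 25 51 39
f 51 30 52
f 39 52 26
f 51 52 39
f 23 35 59
f 35 25 60
f 59 60 32
f 35 60 59
f 27 40 56
f 40 23 55
f 56 55 31
f 40 55 56
f 29 47 48
f 47 27 44
f 48 44 28
f 47 44 48
f 30 53 49
f 53 29 45
f 49 45 22
f 53 45 49
f 64 63 67
f 64 67 65
f 65 67 68
f 65 68 66
f 67 63 69
f 67 69 68
f 68 69 70
f 68 70 66
f 69 63 71
f 69 71 70
f 70 71 72
f 70 72 66
f 71 63 73
f 71 73 72
f 72 73 74
f 72 74 66
f 73 63 75
f 73 75 74
f 74 75 76
f 74 76 66
f 75 63 77
f 75 77 76
f 76 77 78
f 76 78 66
f 77 63 79
f 77 79 78
f 78 79 80
f 78 80 66
f 79 63 81
f 79 81 80
f 80 81 82
f 80 82 66
f 81 63 83
f 81 83 82
f 82 83 84
f 82 84 66
f 83 63 85
f 83 85 84
f 84 85 86
f 84 86 66
f 85 63 87
f 85 87 86
f 86 87 88
f 86 88 66
f 87 63 89
f 87 89 88
f 88 89 90
f 88 90 66
f 89 63 91
f 89 91 90
f 90 91 92
f 90 92 66
f 91 63 93
f 91 93 92
f 92 93 94
f 92 94 66
f 93 63 64
f 93 64 94
f 94 64 65
f 94 65 66



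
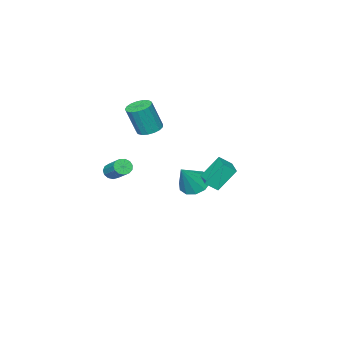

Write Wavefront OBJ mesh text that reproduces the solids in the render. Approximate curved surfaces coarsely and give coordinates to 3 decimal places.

v -1.766 -3.846 0.051
v -1.201 -3.362 -0.042
v -0.669 -3.65 1.696
v -1.234 -4.134 1.789
v -1.471 -3.157 0.075
v -0.939 -3.445 1.813
v -1.809 -3.109 0.186
v -1.277 -3.398 1.924
v -2.137 -3.231 0.267
v -1.605 -3.519 2.004
v -2.38 -3.493 0.298
v -1.848 -3.781 2.035
v -2.483 -3.836 0.272
v -1.951 -4.125 2.01
v -2.421 -4.182 0.196
v -1.889 -4.47 1.934
v -2.209 -4.45 0.087
v -1.677 -4.738 1.824
v -1.896 -4.58 -0.031
v -1.364 -4.868 1.707
v -1.553 -4.542 -0.13
v -1.021 -4.83 1.608
v -1.258 -4.344 -0.187
v -0.727 -4.632 1.551
v -1.081 -4.032 -0.19
v -0.549 -4.321 1.548
v -1.06 -3.678 -0.137
v -0.528 -3.966 1.601
v -3.456 -2.165 -3.992
v -2.945 -1.53 -4.44
v -2.344 -2.055 -2.568
v -3.352 -1.254 -4.144
v -3.799 -1.325 -3.789
v -4.115 -1.717 -3.512
v -4.179 -2.281 -3.418
v -3.967 -2.8 -3.544
v -3.56 -3.077 -3.84
v -3.113 -3.006 -4.195
v -2.797 -2.613 -4.472
v -2.733 -2.05 -4.565
v 2.105 -2.419 -1.34
v 2.609 -2.49 -1.447
v 2.978 -1.232 -0.547
v 2.475 -1.161 -0.44
v 2.505 -2.311 -1.655
v 2.874 -1.053 -0.755
v 2.274 -2.166 -1.762
v 2.643 -0.909 -0.862
v 1.989 -2.102 -1.735
v 2.359 -0.844 -0.836
v 1.742 -2.138 -1.583
v 2.111 -0.88 -0.683
v 1.609 -2.263 -1.354
v 1.979 -1.006 -0.454
v 1.635 -2.438 -1.12
v 2.004 -1.18 -0.22
v 1.809 -2.607 -0.956
v 2.178 -1.349 -0.056
v 2.078 -2.716 -0.914
v 2.447 -1.458 -0.014
v 2.355 -2.73 -1.007
v 2.725 -1.473 -0.107
v 2.554 -2.646 -1.206
v 2.923 -1.388 -0.306
v -0.581 2.232 -1.386
v -1.41 2.694 -0.147
v 0.136 3.289 -1.3
v -0.693 3.751 -0.062
v -0.047 1.829 -0.878
v -0.876 2.291 0.36
v 0.67 2.886 -0.793
v -0.159 3.348 0.446
f 2 1 5
f 2 5 3
f 3 5 6
f 3 6 4
f 5 1 7
f 5 7 6
f 6 7 8
f 6 8 4
f 7 1 9
f 7 9 8
f 8 9 10
f 8 10 4
f 9 1 11
f 9 11 10
f 10 11 12
f 10 12 4
f 11 1 13
f 11 13 12
f 12 13 14
f 12 14 4
f 13 1 15
f 13 15 14
f 14 15 16
f 14 16 4
f 15 1 17
f 15 17 16
f 16 17 18
f 16 18 4
f 17 1 19
f 17 19 18
f 18 19 20
f 18 20 4
f 19 1 21
f 19 21 20
f 20 21 22
f 20 22 4
f 21 1 23
f 21 23 22
f 22 23 24
f 22 24 4
f 23 1 25
f 23 25 24
f 24 25 26
f 24 26 4
f 25 1 27
f 25 27 26
f 26 27 28
f 26 28 4
f 27 1 2
f 27 2 28
f 28 2 3
f 28 3 4
f 30 29 32
f 30 32 31
f 32 29 33
f 32 33 31
f 33 29 34
f 33 34 31
f 34 29 35
f 34 35 31
f 35 29 36
f 35 36 31
f 36 29 37
f 36 37 31
f 37 29 38
f 37 38 31
f 38 29 39
f 38 39 31
f 39 29 40
f 39 40 31
f 40 29 30
f 40 30 31
f 42 41 45
f 42 45 43
f 43 45 46
f 43 46 44
f 45 41 47
f 45 47 46
f 46 47 48
f 46 48 44
f 47 41 49
f 47 49 48
f 48 49 50
f 48 50 44
f 49 41 51
f 49 51 50
f 50 51 52
f 50 52 44
f 51 41 53
f 51 53 52
f 52 53 54
f 52 54 44
f 53 41 55
f 53 55 54
f 54 55 56
f 54 56 44
f 55 41 57
f 55 57 56
f 56 57 58
f 56 58 44
f 57 41 59
f 57 59 58
f 58 59 60
f 58 60 44
f 59 41 61
f 59 61 60
f 60 61 62
f 60 62 44
f 61 41 63
f 61 63 62
f 62 63 64
f 62 64 44
f 63 41 42
f 63 42 64
f 64 42 43
f 64 43 44
f 66 68 65
f 69 66 65
f 65 68 67
f 67 69 65
f 66 72 68
f 70 66 69
f 70 72 66
f 68 72 67
f 71 69 67
f 67 72 71
f 71 70 69
f 72 70 71



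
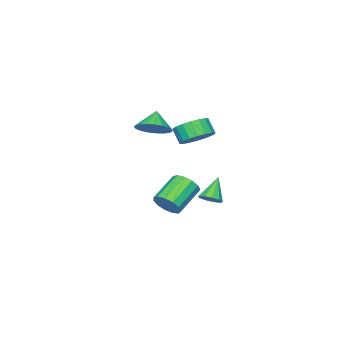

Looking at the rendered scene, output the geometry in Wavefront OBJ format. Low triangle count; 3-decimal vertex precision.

v 4.746 2.928 -0.446
v 5.148 2.669 0.22
v 3.597 2.652 1.151
v 3.194 2.912 0.486
v 5.153 3.13 0.236
v 3.602 3.114 1.168
v 5.029 3.528 0.036
v 3.478 3.511 0.968
v 4.815 3.735 -0.317
v 3.263 3.719 0.615
v 4.579 3.686 -0.711
v 3.027 3.67 0.221
v 4.396 3.397 -1.021
v 2.844 3.38 -0.089
v 4.324 2.958 -1.148
v 2.772 2.942 -0.216
v 4.386 2.51 -1.053
v 2.834 2.494 -0.121
v 4.562 2.195 -0.765
v 3.011 2.179 0.167
v 4.797 2.113 -0.375
v 3.245 2.096 0.557
v 5.015 2.289 -0.008
v 3.464 2.273 0.924
v -0.331 -2.161 1.806
v 0.248 -3.019 1.91
v -1.069 -2.539 2.794
v 0.452 -2.741 2.17
v 0.522 -2.362 2.367
v 0.444 -1.949 2.467
v 0.232 -1.572 2.453
v -0.077 -1.297 2.327
v -0.43 -1.171 2.111
v -0.766 -1.217 1.842
v -1.026 -1.426 1.567
v -1.167 -1.762 1.334
v -1.162 -2.167 1.182
v -1.014 -2.57 1.138
v -0.748 -2.904 1.21
v -0.409 -3.108 1.384
v -0.057 -3.149 1.632
v 1.375 2.178 2.861
v 2.35 2.033 2.962
v 2.179 1.438 3.76
v 1.205 1.582 3.659
v 2.277 2.389 3.211
v 2.106 1.794 4.009
v 2.025 2.703 3.392
v 1.855 2.108 4.19
v 1.645 2.913 3.467
v 1.475 2.317 4.265
v 1.212 2.977 3.422
v 1.041 2.382 4.22
v 0.811 2.883 3.266
v 0.64 2.288 4.064
v 0.521 2.649 3.03
v 0.351 2.054 3.828
v 0.401 2.322 2.76
v 0.23 1.727 3.558
v 0.474 1.966 2.511
v 0.303 1.371 3.309
v 0.725 1.652 2.33
v 0.555 1.057 3.128
v 1.105 1.443 2.255
v 0.935 0.847 3.053
v 1.539 1.378 2.3
v 1.368 0.783 3.098
v 1.94 1.472 2.456
v 1.769 0.877 3.254
v 2.229 1.706 2.692
v 2.059 1.111 3.49
v -2.582 -0.04 -3.722
v -2.087 -0.412 -3.395
v -3.598 -0.28 -2.458
v -2.041 0.003 -3.28
v -2.202 0.401 -3.334
v -2.508 0.631 -3.536
v -2.842 0.604 -3.809
v -3.077 0.332 -4.049
v -3.123 -0.083 -4.165
v -2.962 -0.481 -4.111
v -2.656 -0.71 -3.909
v -2.322 -0.684 -3.636
f 2 1 5
f 2 5 3
f 3 5 6
f 3 6 4
f 5 1 7
f 5 7 6
f 6 7 8
f 6 8 4
f 7 1 9
f 7 9 8
f 8 9 10
f 8 10 4
f 9 1 11
f 9 11 10
f 10 11 12
f 10 12 4
f 11 1 13
f 11 13 12
f 12 13 14
f 12 14 4
f 13 1 15
f 13 15 14
f 14 15 16
f 14 16 4
f 15 1 17
f 15 17 16
f 16 17 18
f 16 18 4
f 17 1 19
f 17 19 18
f 18 19 20
f 18 20 4
f 19 1 21
f 19 21 20
f 20 21 22
f 20 22 4
f 21 1 23
f 21 23 22
f 22 23 24
f 22 24 4
f 23 1 2
f 23 2 24
f 24 2 3
f 24 3 4
f 26 25 28
f 26 28 27
f 28 25 29
f 28 29 27
f 29 25 30
f 29 30 27
f 30 25 31
f 30 31 27
f 31 25 32
f 31 32 27
f 32 25 33
f 32 33 27
f 33 25 34
f 33 34 27
f 34 25 35
f 34 35 27
f 35 25 36
f 35 36 27
f 36 25 37
f 36 37 27
f 37 25 38
f 37 38 27
f 38 25 39
f 38 39 27
f 39 25 40
f 39 40 27
f 40 25 41
f 40 41 27
f 41 25 26
f 41 26 27
f 43 42 46
f 43 46 44
f 44 46 47
f 44 47 45
f 46 42 48
f 46 48 47
f 47 48 49
f 47 49 45
f 48 42 50
f 48 50 49
f 49 50 51
f 49 51 45
f 50 42 52
f 50 52 51
f 51 52 53
f 51 53 45
f 52 42 54
f 52 54 53
f 53 54 55
f 53 55 45
f 54 42 56
f 54 56 55
f 55 56 57
f 55 57 45
f 56 42 58
f 56 58 57
f 57 58 59
f 57 59 45
f 58 42 60
f 58 60 59
f 59 60 61
f 59 61 45
f 60 42 62
f 60 62 61
f 61 62 63
f 61 63 45
f 62 42 64
f 62 64 63
f 63 64 65
f 63 65 45
f 64 42 66
f 64 66 65
f 65 66 67
f 65 67 45
f 66 42 68
f 66 68 67
f 67 68 69
f 67 69 45
f 68 42 70
f 68 70 69
f 69 70 71
f 69 71 45
f 70 42 43
f 70 43 71
f 71 43 44
f 71 44 45
f 73 72 75
f 73 75 74
f 75 72 76
f 75 76 74
f 76 72 77
f 76 77 74
f 77 72 78
f 77 78 74
f 78 72 79
f 78 79 74
f 79 72 80
f 79 80 74
f 80 72 81
f 80 81 74
f 81 72 82
f 81 82 74
f 82 72 83
f 82 83 74
f 83 72 73
f 83 73 74



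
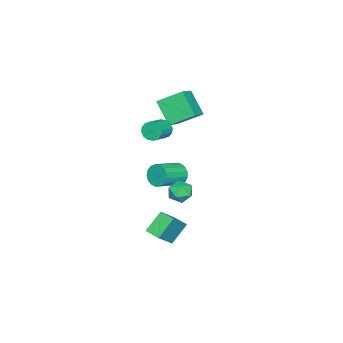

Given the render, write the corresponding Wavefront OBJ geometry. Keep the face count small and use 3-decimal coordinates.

v 1.658 -2.117 -3.195
v 3.011 -2.348 -1.825
v 1.944 -1.199 -3.323
v 3.298 -1.43 -1.953
v 2.682 -2.59 -4.287
v 4.036 -2.821 -2.917
v 2.969 -1.672 -4.415
v 4.322 -1.903 -3.045
v -0.167 -2.715 -0.772
v 0.254 -2.284 -1.298
v 1.749 -2.934 -0.634
v 1.327 -3.365 -0.108
v 0.22 -2.052 -0.996
v 1.715 -2.702 -0.332
v 0.098 -1.972 -0.642
v 1.593 -2.621 0.022
v -0.085 -2.062 -0.318
v 1.41 -2.711 0.346
v -0.287 -2.302 -0.098
v 1.208 -2.951 0.566
v -0.462 -2.636 -0.032
v 1.033 -3.286 0.632
v -0.569 -2.989 -0.136
v 0.926 -3.638 0.528
v -0.584 -3.279 -0.386
v 0.911 -3.928 0.278
v -0.504 -3.44 -0.724
v 0.991 -4.089 -0.06
v -0.346 -3.435 -1.073
v 1.149 -4.084 -0.409
v -0.148 -3.265 -1.353
v 1.347 -3.914 -0.689
v 0.046 -2.969 -1.5
v 1.541 -3.619 -0.836
v 0.191 -2.615 -1.48
v 1.686 -3.265 -0.816
v 0.917 -3.186 3.683
v 1.183 -2.973 3.106
v 2.33 -3.121 3.581
v 2.063 -3.334 4.157
v 1.141 -2.687 3.297
v 2.287 -2.834 3.771
v 1.038 -2.534 3.591
v 2.185 -2.681 4.065
v 0.904 -2.556 3.909
v 2.051 -2.703 4.384
v 0.772 -2.747 4.167
v 1.919 -2.894 4.642
v 0.68 -3.056 4.296
v 1.826 -3.203 4.77
v 0.65 -3.399 4.259
v 1.797 -3.547 4.734
v 0.693 -3.686 4.069
v 1.839 -3.833 4.543
v 0.795 -3.839 3.775
v 1.942 -3.986 4.249
v 0.929 -3.817 3.456
v 2.076 -3.964 3.931
v 1.061 -3.626 3.198
v 2.208 -3.773 3.673
v 1.154 -3.317 3.07
v 2.3 -3.464 3.544
v 2.782 -0.535 -0.03
v 3.423 -0.352 0.448
v 2.877 -1.808 0.332
v 3.518 -1.625 0.81
v 2.769 -1.36 1.01
v 2.71 -0.573 0.787
v 3.59 -1.587 -0.007
v 3.531 -0.8 -0.23
v 3.923 -1.002 0.462
v 3.415 -0.861 1.09
v 2.885 -1.299 -0.31
v 2.377 -1.158 0.318
v -2.622 -4.614 3.615
v -1.282 -4.564 4.331
v -3.154 -3.194 4.509
v -1.814 -3.144 5.226
v -1.946 -3.516 2.274
v -0.606 -3.466 2.991
v -2.478 -2.096 3.169
v -1.138 -2.046 3.885
f 2 4 1
f 5 2 1
f 1 4 3
f 3 5 1
f 2 8 4
f 6 2 5
f 6 8 2
f 4 8 3
f 7 5 3
f 3 8 7
f 7 6 5
f 8 6 7
f 10 9 13
f 10 13 11
f 11 13 14
f 11 14 12
f 13 9 15
f 13 15 14
f 14 15 16
f 14 16 12
f 15 9 17
f 15 17 16
f 16 17 18
f 16 18 12
f 17 9 19
f 17 19 18
f 18 19 20
f 18 20 12
f 19 9 21
f 19 21 20
f 20 21 22
f 20 22 12
f 21 9 23
f 21 23 22
f 22 23 24
f 22 24 12
f 23 9 25
f 23 25 24
f 24 25 26
f 24 26 12
f 25 9 27
f 25 27 26
f 26 27 28
f 26 28 12
f 27 9 29
f 27 29 28
f 28 29 30
f 28 30 12
f 29 9 31
f 29 31 30
f 30 31 32
f 30 32 12
f 31 9 33
f 31 33 32
f 32 33 34
f 32 34 12
f 33 9 35
f 33 35 34
f 34 35 36
f 34 36 12
f 35 9 10
f 35 10 36
f 36 10 11
f 36 11 12
f 38 37 41
f 38 41 39
f 39 41 42
f 39 42 40
f 41 37 43
f 41 43 42
f 42 43 44
f 42 44 40
f 43 37 45
f 43 45 44
f 44 45 46
f 44 46 40
f 45 37 47
f 45 47 46
f 46 47 48
f 46 48 40
f 47 37 49
f 47 49 48
f 48 49 50
f 48 50 40
f 49 37 51
f 49 51 50
f 50 51 52
f 50 52 40
f 51 37 53
f 51 53 52
f 52 53 54
f 52 54 40
f 53 37 55
f 53 55 54
f 54 55 56
f 54 56 40
f 55 37 57
f 55 57 56
f 56 57 58
f 56 58 40
f 57 37 59
f 57 59 58
f 58 59 60
f 58 60 40
f 59 37 61
f 59 61 60
f 60 61 62
f 60 62 40
f 61 37 38
f 61 38 62
f 62 38 39
f 62 39 40
f 63 74 68
f 63 68 64
f 63 64 70
f 63 70 73
f 63 73 74
f 64 68 72
f 68 74 67
f 74 73 65
f 73 70 69
f 70 64 71
f 66 72 67
f 66 67 65
f 66 65 69
f 66 69 71
f 66 71 72
f 67 72 68
f 65 67 74
f 69 65 73
f 71 69 70
f 72 71 64
f 76 78 75
f 79 76 75
f 75 78 77
f 77 79 75
f 76 82 78
f 80 76 79
f 80 82 76
f 78 82 77
f 81 79 77
f 77 82 81
f 81 80 79
f 82 80 81



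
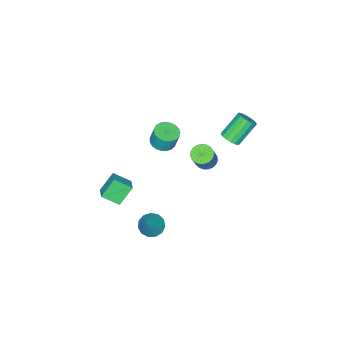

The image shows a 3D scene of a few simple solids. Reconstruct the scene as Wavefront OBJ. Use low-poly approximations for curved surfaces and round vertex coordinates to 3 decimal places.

v 0.992 -1.426 -4.343
v 1.634 -1.633 -4.755
v 2.168 -0.894 -2.777
v 1.56 -1.204 -4.845
v 1.305 -0.845 -4.776
v 0.952 -0.671 -4.57
v 0.611 -0.736 -4.292
v 0.391 -1.021 -4.029
v 0.362 -1.435 -3.867
v 0.533 -1.845 -3.856
v 0.849 -2.123 -3.999
v 1.211 -2.18 -4.252
v 1.504 -1.997 -4.533
v -0.332 1.379 2.775
v 0.079 0.902 2.659
v 0.903 1.265 4.09
v 0.492 1.741 4.205
v 0.198 1.108 2.539
v 1.021 1.47 3.969
v 0.225 1.36 2.459
v 1.048 1.723 3.89
v 0.155 1.616 2.434
v 0.979 1.979 3.865
v 0.002 1.831 2.468
v 0.825 2.193 3.899
v -0.209 1.967 2.555
v 0.614 2.33 3.986
v -0.442 2.002 2.68
v 0.382 2.365 4.111
v -0.655 1.929 2.821
v 0.168 2.292 4.252
v -0.813 1.761 2.955
v 0.011 2.123 4.385
v -0.887 1.527 3.057
v -0.064 1.889 4.487
v -0.865 1.267 3.11
v -0.042 1.629 4.541
v -0.751 1.026 3.105
v 0.072 1.389 4.536
v -0.565 0.847 3.044
v 0.259 1.209 4.474
v -0.338 0.759 2.935
v 0.485 1.122 4.366
v -0.11 0.779 2.799
v 0.713 1.141 4.23
v -1.882 -2.942 0.343
v -1.496 -2.313 0.161
v -1.491 -1.989 1.296
v -1.878 -2.618 1.477
v -1.796 -2.216 0.135
v -1.791 -1.892 1.269
v -2.11 -2.245 0.144
v -2.106 -1.92 1.279
v -2.385 -2.394 0.188
v -2.381 -2.07 1.323
v -2.574 -2.638 0.259
v -2.569 -2.313 1.393
v -2.642 -2.934 0.344
v -2.638 -2.61 1.478
v -2.58 -3.232 0.429
v -2.575 -2.908 1.563
v -2.396 -3.48 0.499
v -2.392 -3.156 1.633
v -2.124 -3.635 0.542
v -2.119 -3.31 1.676
v -1.81 -3.67 0.55
v -1.805 -3.345 1.685
v -1.509 -3.579 0.523
v -1.504 -3.254 1.658
v -1.272 -3.378 0.465
v -1.267 -3.054 1.599
v -1.14 -3.102 0.385
v -1.136 -2.777 1.52
v -1.137 -2.798 0.298
v -1.133 -2.474 1.433
v -1.263 -2.519 0.219
v -1.259 -2.195 1.354
v 0.15 -3.604 -2.295
v 0.683 -4.498 -1.658
v 0.807 -2.939 -1.911
v 1.34 -3.833 -1.275
v 1.02 -3.847 -3.365
v 1.553 -4.741 -2.729
v 1.677 -3.182 -2.982
v 2.21 -4.076 -2.345
v -2.46 1.369 2.925
v -2.005 1.449 3.339
v -3.146 1.771 4.529
v -3.6 1.691 4.115
v -2.047 1.72 3.225
v -3.187 2.042 4.416
v -2.183 1.911 3.044
v -3.324 2.233 4.234
v -2.382 1.978 2.834
v -3.523 2.299 4.025
v -2.6 1.905 2.646
v -3.74 2.226 3.837
v -2.785 1.709 2.521
v -3.926 2.031 3.712
v -2.896 1.436 2.489
v -4.036 1.758 3.68
v -2.906 1.147 2.557
v -4.047 1.469 3.747
v -2.815 0.909 2.708
v -3.956 1.231 3.899
v -2.642 0.777 2.91
v -3.783 1.098 4.101
v -2.427 0.78 3.115
v -3.568 1.101 4.306
v -2.22 0.918 3.276
v -3.361 1.24 4.467
v -2.068 1.16 3.357
v -3.208 1.481 4.548
f 2 1 4
f 2 4 3
f 4 1 5
f 4 5 3
f 5 1 6
f 5 6 3
f 6 1 7
f 6 7 3
f 7 1 8
f 7 8 3
f 8 1 9
f 8 9 3
f 9 1 10
f 9 10 3
f 10 1 11
f 10 11 3
f 11 1 12
f 11 12 3
f 12 1 13
f 12 13 3
f 13 1 2
f 13 2 3
f 15 14 18
f 15 18 16
f 16 18 19
f 16 19 17
f 18 14 20
f 18 20 19
f 19 20 21
f 19 21 17
f 20 14 22
f 20 22 21
f 21 22 23
f 21 23 17
f 22 14 24
f 22 24 23
f 23 24 25
f 23 25 17
f 24 14 26
f 24 26 25
f 25 26 27
f 25 27 17
f 26 14 28
f 26 28 27
f 27 28 29
f 27 29 17
f 28 14 30
f 28 30 29
f 29 30 31
f 29 31 17
f 30 14 32
f 30 32 31
f 31 32 33
f 31 33 17
f 32 14 34
f 32 34 33
f 33 34 35
f 33 35 17
f 34 14 36
f 34 36 35
f 35 36 37
f 35 37 17
f 36 14 38
f 36 38 37
f 37 38 39
f 37 39 17
f 38 14 40
f 38 40 39
f 39 40 41
f 39 41 17
f 40 14 42
f 40 42 41
f 41 42 43
f 41 43 17
f 42 14 44
f 42 44 43
f 43 44 45
f 43 45 17
f 44 14 15
f 44 15 45
f 45 15 16
f 45 16 17
f 47 46 50
f 47 50 48
f 48 50 51
f 48 51 49
f 50 46 52
f 50 52 51
f 51 52 53
f 51 53 49
f 52 46 54
f 52 54 53
f 53 54 55
f 53 55 49
f 54 46 56
f 54 56 55
f 55 56 57
f 55 57 49
f 56 46 58
f 56 58 57
f 57 58 59
f 57 59 49
f 58 46 60
f 58 60 59
f 59 60 61
f 59 61 49
f 60 46 62
f 60 62 61
f 61 62 63
f 61 63 49
f 62 46 64
f 62 64 63
f 63 64 65
f 63 65 49
f 64 46 66
f 64 66 65
f 65 66 67
f 65 67 49
f 66 46 68
f 66 68 67
f 67 68 69
f 67 69 49
f 68 46 70
f 68 70 69
f 69 70 71
f 69 71 49
f 70 46 72
f 70 72 71
f 71 72 73
f 71 73 49
f 72 46 74
f 72 74 73
f 73 74 75
f 73 75 49
f 74 46 76
f 74 76 75
f 75 76 77
f 75 77 49
f 76 46 47
f 76 47 77
f 77 47 48
f 77 48 49
f 79 81 78
f 82 79 78
f 78 81 80
f 80 82 78
f 79 85 81
f 83 79 82
f 83 85 79
f 81 85 80
f 84 82 80
f 80 85 84
f 84 83 82
f 85 83 84
f 87 86 90
f 87 90 88
f 88 90 91
f 88 91 89
f 90 86 92
f 90 92 91
f 91 92 93
f 91 93 89
f 92 86 94
f 92 94 93
f 93 94 95
f 93 95 89
f 94 86 96
f 94 96 95
f 95 96 97
f 95 97 89
f 96 86 98
f 96 98 97
f 97 98 99
f 97 99 89
f 98 86 100
f 98 100 99
f 99 100 101
f 99 101 89
f 100 86 102
f 100 102 101
f 101 102 103
f 101 103 89
f 102 86 104
f 102 104 103
f 103 104 105
f 103 105 89
f 104 86 106
f 104 106 105
f 105 106 107
f 105 107 89
f 106 86 108
f 106 108 107
f 107 108 109
f 107 109 89
f 108 86 110
f 108 110 109
f 109 110 111
f 109 111 89
f 110 86 112
f 110 112 111
f 111 112 113
f 111 113 89
f 112 86 87
f 112 87 113
f 113 87 88
f 113 88 89



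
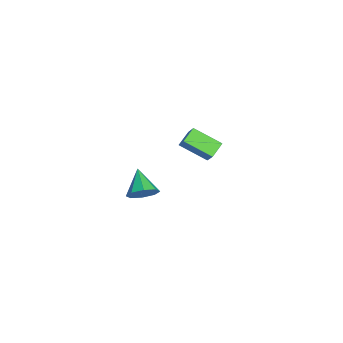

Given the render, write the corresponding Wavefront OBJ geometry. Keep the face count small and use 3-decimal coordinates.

v 3.1 -2.13 -0.463
v 3.529 -2.079 0.187
v 1.94 -2.41 0.323
v 3.293 -1.554 0.026
v 2.945 -1.367 -0.421
v 2.688 -1.627 -0.893
v 2.672 -2.181 -1.113
v 2.907 -2.706 -0.953
v 3.256 -2.893 -0.506
v 3.513 -2.634 -0.034
v -3.192 0.766 -3.433
v -3.66 -0.637 -2.678
v -3.869 1.228 -2.993
v -4.336 -0.175 -2.238
v -2.404 1.015 -2.482
v -2.871 -0.388 -1.727
v -3.08 1.477 -2.042
v -3.548 0.074 -1.287
f 2 1 4
f 2 4 3
f 4 1 5
f 4 5 3
f 5 1 6
f 5 6 3
f 6 1 7
f 6 7 3
f 7 1 8
f 7 8 3
f 8 1 9
f 8 9 3
f 9 1 10
f 9 10 3
f 10 1 2
f 10 2 3
f 12 14 11
f 15 12 11
f 11 14 13
f 13 15 11
f 12 18 14
f 16 12 15
f 16 18 12
f 14 18 13
f 17 15 13
f 13 18 17
f 17 16 15
f 18 16 17



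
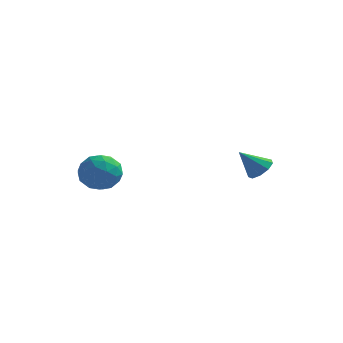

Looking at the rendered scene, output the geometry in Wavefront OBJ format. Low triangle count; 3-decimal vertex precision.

v -3.22 -0.783 -0.421
v -2.423 -0.391 -1.003
v -2.177 -2.009 0.183
v -1.38 -1.617 -0.399
v -1.753 -1.067 0.429
v -2.398 -0.309 0.056
v -2.202 -2.091 -0.876
v -2.847 -1.333 -1.249
v -1.794 -1.199 -1.284
v -1.516 -0.566 -0.478
v -3.084 -1.834 -0.342
v -2.806 -1.201 0.464
v -2.913 -0.48 -0.764
v -1.687 -1.92 -0.056
v -1.906 -1.597 0.431
v -1.438 -1.366 0.089
v -2.898 -0.432 -0.142
v -2.43 -0.201 -0.484
v -2.036 -0.598 0.357
v -2.17 -2.199 -0.336
v -1.702 -1.968 -0.678
v -3.162 -1.034 -0.909
v -2.694 -0.803 -1.251
v -2.564 -1.802 -1.177
v -2.075 -0.724 -1.272
v -1.462 -1.445 -0.918
v -1.945 -1.723 -1.198
v -2.324 -1.278 -1.417
v -1.912 -0.352 -0.798
v -1.299 -1.072 -0.444
v -1.518 -0.749 0.043
v -1.897 -0.304 -0.176
v -1.542 -0.827 -0.964
v -3.301 -1.328 -0.376
v -2.688 -2.048 -0.022
v -2.703 -2.096 -0.644
v -3.082 -1.651 -0.863
v -3.138 -0.955 0.098
v -2.525 -1.676 0.452
v -2.276 -1.122 0.597
v -2.655 -0.677 0.378
v -3.058 -1.573 0.144
v 3.54 3.558 -1.095
v 3.919 3.969 -0.61
v 2.66 3.082 -0.005
v 3.535 4.238 -0.802
v 3.154 4.188 -1.132
v 2.954 3.844 -1.444
v 3.028 3.366 -1.593
v 3.342 2.977 -1.509
v 3.749 2.861 -1.231
v 4.058 3.071 -0.89
v 4.125 3.508 -0.644
f 1 38 17
f 38 12 41
f 17 41 6
f 38 41 17
f 1 17 13
f 17 6 18
f 13 18 2
f 17 18 13
f 1 13 22
f 13 2 23
f 22 23 8
f 13 23 22
f 1 22 34
f 22 8 37
f 34 37 11
f 22 37 34
f 1 34 38
f 34 11 42
f 38 42 12
f 34 42 38
f 2 18 29
f 18 6 32
f 29 32 10
f 18 32 29
f 6 41 19
f 41 12 40
f 19 40 5
f 41 40 19
f 12 42 39
f 42 11 35
f 39 35 3
f 42 35 39
f 11 37 36
f 37 8 24
f 36 24 7
f 37 24 36
f 8 23 28
f 23 2 25
f 28 25 9
f 23 25 28
f 4 30 16
f 30 10 31
f 16 31 5
f 30 31 16
f 4 16 14
f 16 5 15
f 14 15 3
f 16 15 14
f 4 14 21
f 14 3 20
f 21 20 7
f 14 20 21
f 4 21 26
f 21 7 27
f 26 27 9
f 21 27 26
f 4 26 30
f 26 9 33
f 30 33 10
f 26 33 30
f 5 31 19
f 31 10 32
f 19 32 6
f 31 32 19
f 3 15 39
f 15 5 40
f 39 40 12
f 15 40 39
f 7 20 36
f 20 3 35
f 36 35 11
f 20 35 36
f 9 27 28
f 27 7 24
f 28 24 8
f 27 24 28
f 10 33 29
f 33 9 25
f 29 25 2
f 33 25 29
f 44 43 46
f 44 46 45
f 46 43 47
f 46 47 45
f 47 43 48
f 47 48 45
f 48 43 49
f 48 49 45
f 49 43 50
f 49 50 45
f 50 43 51
f 50 51 45
f 51 43 52
f 51 52 45
f 52 43 53
f 52 53 45
f 53 43 44
f 53 44 45



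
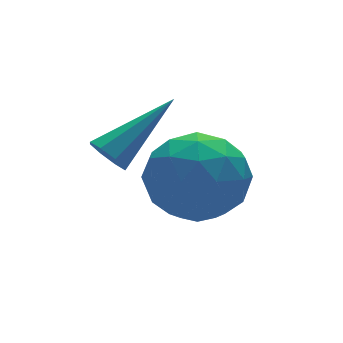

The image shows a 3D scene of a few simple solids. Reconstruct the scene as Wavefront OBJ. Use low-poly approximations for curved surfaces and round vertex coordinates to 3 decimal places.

v 1.201 -2.644 2.295
v 1.588 -3.213 1.263
v 0.932 -4.427 3.177
v 1.319 -4.996 2.145
v 2.121 -4.345 2.832
v 2.287 -3.243 2.287
v 0.233 -4.397 2.153
v 0.399 -3.295 1.608
v 0.99 -4.296 1.175
v 2.157 -4.264 1.595
v 0.363 -3.376 2.845
v 1.53 -3.344 3.265
v 1.418 -2.772 1.702
v 1.102 -4.868 2.738
v 1.573 -4.486 3.142
v 1.801 -4.82 2.536
v 1.829 -2.79 2.304
v 2.056 -3.124 1.697
v 2.37 -3.79 2.62
v 0.464 -4.516 2.743
v 0.691 -4.85 2.136
v 0.719 -2.82 1.904
v 0.947 -3.154 1.298
v 0.15 -3.85 1.82
v 1.294 -3.743 1.043
v 1.136 -4.791 1.561
v 0.497 -4.439 1.566
v 0.595 -3.791 1.246
v 1.98 -3.724 1.29
v 1.822 -4.772 1.808
v 2.293 -4.39 2.212
v 2.391 -3.742 1.892
v 1.628 -4.361 1.238
v 0.698 -2.868 2.632
v 0.54 -3.916 3.15
v 0.129 -3.898 2.548
v 0.227 -3.25 2.228
v 1.384 -2.849 2.879
v 1.226 -3.897 3.397
v 1.925 -3.849 3.194
v 2.023 -3.201 2.874
v 0.892 -3.279 3.202
v 0.117 -1.936 2.16
v 0.418 -2.173 1.739
v 1.903 -1.724 3.32
v 0.392 -1.739 1.701
v 0.204 -1.421 1.932
v -0.035 -1.404 2.297
v -0.185 -1.698 2.582
v -0.158 -2.132 2.62
v 0.03 -2.451 2.388
v 0.269 -2.468 2.024
f 1 38 17
f 38 12 41
f 17 41 6
f 38 41 17
f 1 17 13
f 17 6 18
f 13 18 2
f 17 18 13
f 1 13 22
f 13 2 23
f 22 23 8
f 13 23 22
f 1 22 34
f 22 8 37
f 34 37 11
f 22 37 34
f 1 34 38
f 34 11 42
f 38 42 12
f 34 42 38
f 2 18 29
f 18 6 32
f 29 32 10
f 18 32 29
f 6 41 19
f 41 12 40
f 19 40 5
f 41 40 19
f 12 42 39
f 42 11 35
f 39 35 3
f 42 35 39
f 11 37 36
f 37 8 24
f 36 24 7
f 37 24 36
f 8 23 28
f 23 2 25
f 28 25 9
f 23 25 28
f 4 30 16
f 30 10 31
f 16 31 5
f 30 31 16
f 4 16 14
f 16 5 15
f 14 15 3
f 16 15 14
f 4 14 21
f 14 3 20
f 21 20 7
f 14 20 21
f 4 21 26
f 21 7 27
f 26 27 9
f 21 27 26
f 4 26 30
f 26 9 33
f 30 33 10
f 26 33 30
f 5 31 19
f 31 10 32
f 19 32 6
f 31 32 19
f 3 15 39
f 15 5 40
f 39 40 12
f 15 40 39
f 7 20 36
f 20 3 35
f 36 35 11
f 20 35 36
f 9 27 28
f 27 7 24
f 28 24 8
f 27 24 28
f 10 33 29
f 33 9 25
f 29 25 2
f 33 25 29
f 44 43 46
f 44 46 45
f 46 43 47
f 46 47 45
f 47 43 48
f 47 48 45
f 48 43 49
f 48 49 45
f 49 43 50
f 49 50 45
f 50 43 51
f 50 51 45
f 51 43 52
f 51 52 45
f 52 43 44
f 52 44 45

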